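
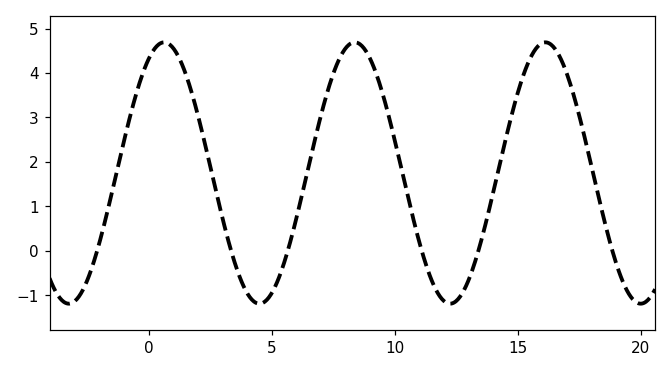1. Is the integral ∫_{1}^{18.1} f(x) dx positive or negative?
positive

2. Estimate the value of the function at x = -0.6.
3.4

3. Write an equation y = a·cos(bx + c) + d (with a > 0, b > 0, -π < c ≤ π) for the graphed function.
y = 2.94cos(0.81x - 0.49) + 1.75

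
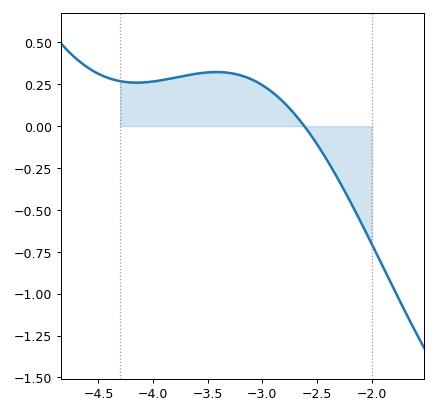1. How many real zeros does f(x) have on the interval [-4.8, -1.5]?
1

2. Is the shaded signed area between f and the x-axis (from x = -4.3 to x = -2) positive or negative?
positive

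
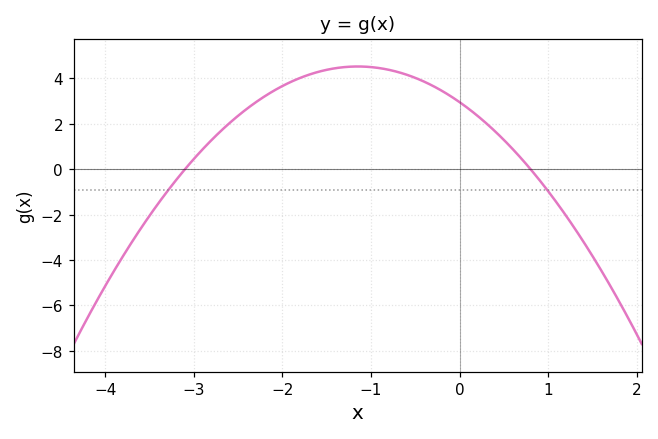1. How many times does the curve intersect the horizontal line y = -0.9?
2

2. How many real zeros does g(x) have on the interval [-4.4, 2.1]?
2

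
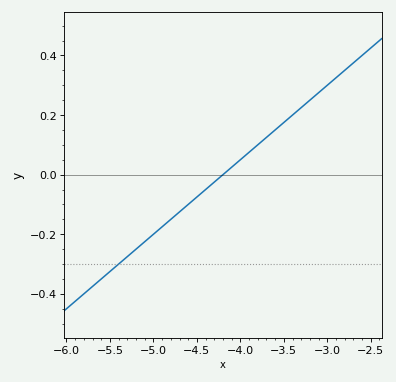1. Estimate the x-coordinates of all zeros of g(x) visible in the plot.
-4.2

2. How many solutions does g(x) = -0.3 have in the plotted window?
1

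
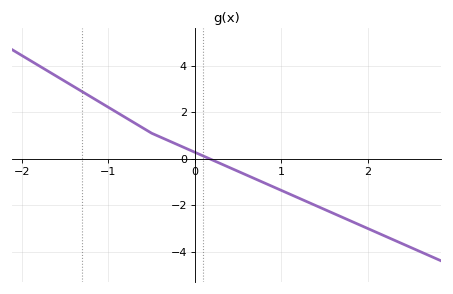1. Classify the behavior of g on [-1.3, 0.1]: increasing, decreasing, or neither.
decreasing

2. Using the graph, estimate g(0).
0.279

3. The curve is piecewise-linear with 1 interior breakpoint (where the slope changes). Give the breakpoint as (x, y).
(-0.5, 1.1)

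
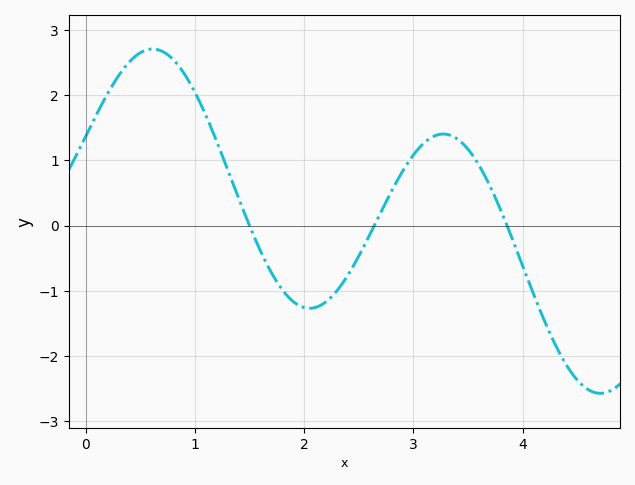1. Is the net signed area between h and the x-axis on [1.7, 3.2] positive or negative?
negative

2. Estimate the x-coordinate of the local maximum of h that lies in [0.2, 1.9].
0.6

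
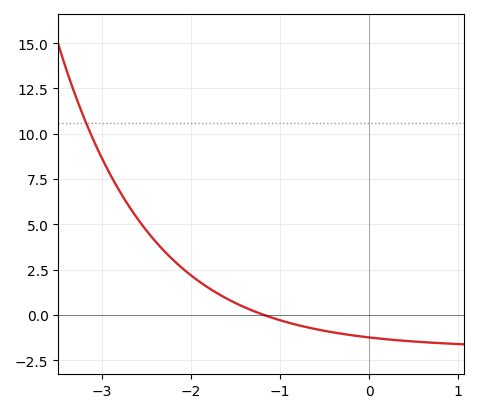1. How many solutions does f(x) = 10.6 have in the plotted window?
1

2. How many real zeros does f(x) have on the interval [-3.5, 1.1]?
1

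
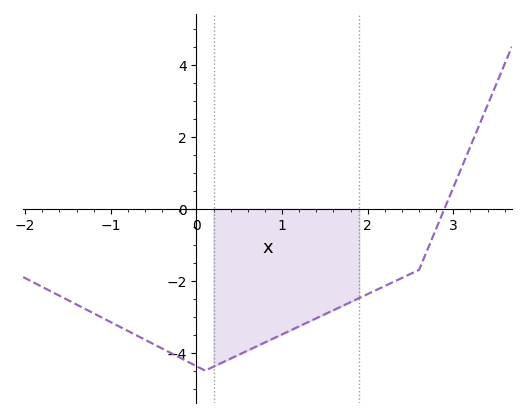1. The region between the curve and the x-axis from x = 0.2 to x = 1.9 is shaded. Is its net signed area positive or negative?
negative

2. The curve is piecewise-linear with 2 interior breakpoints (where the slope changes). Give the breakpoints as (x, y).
(0.1, -4.5); (2.6, -1.7)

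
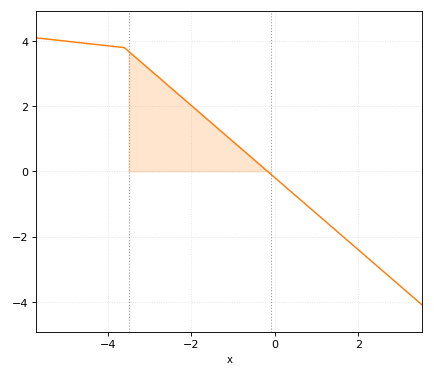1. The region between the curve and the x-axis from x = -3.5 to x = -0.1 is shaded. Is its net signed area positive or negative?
positive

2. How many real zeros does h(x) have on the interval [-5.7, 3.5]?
1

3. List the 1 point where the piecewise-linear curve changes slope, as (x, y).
(-3.6, 3.8)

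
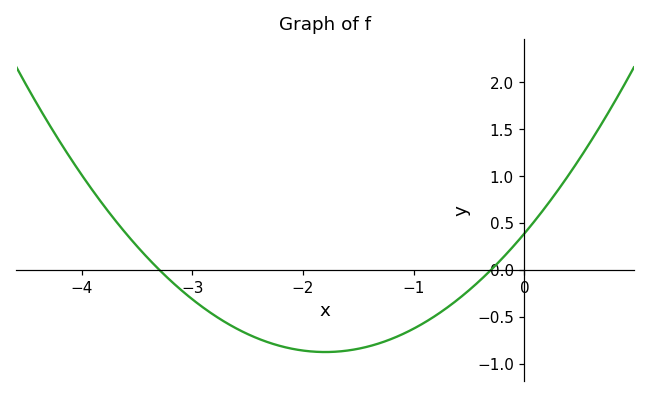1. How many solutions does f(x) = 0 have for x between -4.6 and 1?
2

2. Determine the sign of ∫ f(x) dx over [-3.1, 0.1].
negative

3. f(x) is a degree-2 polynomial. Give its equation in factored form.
y = 0.39(x + 3.3)(x + 0.3)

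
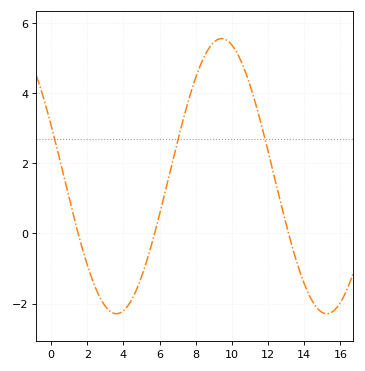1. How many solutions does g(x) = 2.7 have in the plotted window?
3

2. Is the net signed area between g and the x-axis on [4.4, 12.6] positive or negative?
positive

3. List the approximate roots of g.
1.5, 5.73, 13.1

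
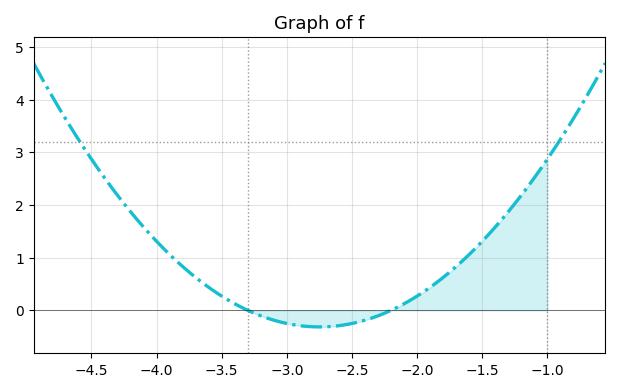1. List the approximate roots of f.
-3.3, -2.2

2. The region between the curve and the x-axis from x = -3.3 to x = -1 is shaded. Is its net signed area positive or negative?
positive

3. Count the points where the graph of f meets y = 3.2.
2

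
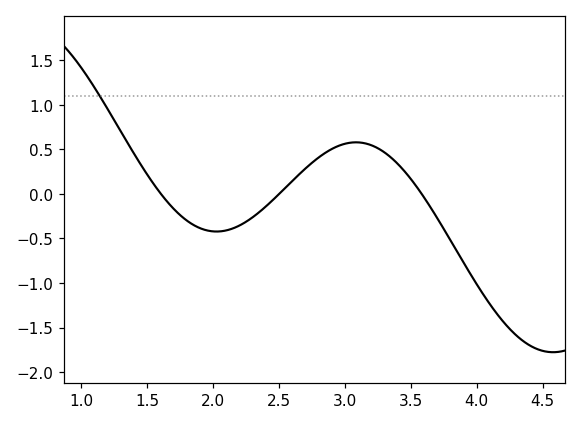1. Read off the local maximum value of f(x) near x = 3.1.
0.578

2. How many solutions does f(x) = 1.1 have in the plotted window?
1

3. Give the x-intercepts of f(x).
1.6, 2.5, 3.58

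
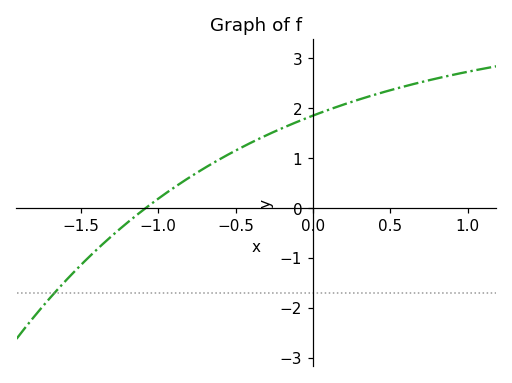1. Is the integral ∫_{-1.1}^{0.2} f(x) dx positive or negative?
positive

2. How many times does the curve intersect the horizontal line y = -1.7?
1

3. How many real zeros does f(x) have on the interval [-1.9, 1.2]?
1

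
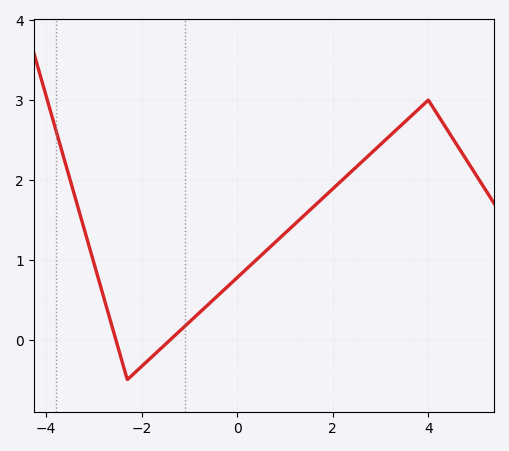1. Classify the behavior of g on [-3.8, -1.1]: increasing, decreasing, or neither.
neither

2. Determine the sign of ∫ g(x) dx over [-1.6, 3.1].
positive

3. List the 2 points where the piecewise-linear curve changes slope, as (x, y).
(-2.3, -0.5); (4, 3)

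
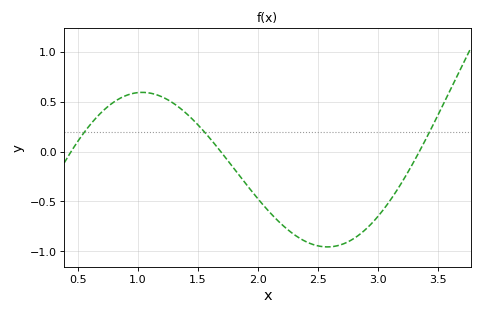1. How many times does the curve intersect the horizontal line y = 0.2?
3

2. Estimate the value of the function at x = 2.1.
-0.615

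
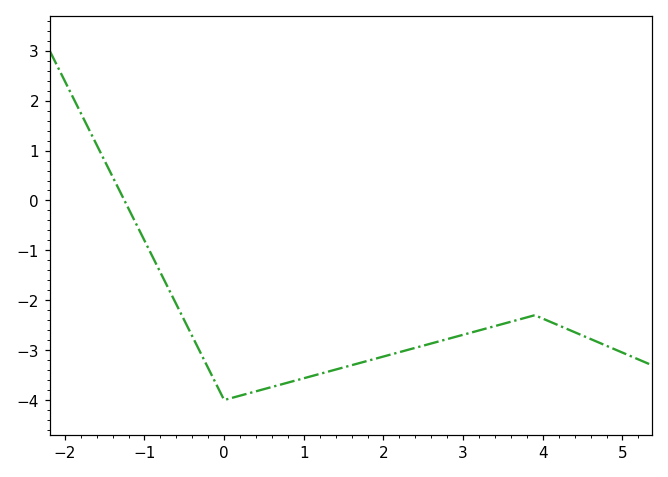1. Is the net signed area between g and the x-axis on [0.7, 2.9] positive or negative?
negative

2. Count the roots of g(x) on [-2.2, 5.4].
1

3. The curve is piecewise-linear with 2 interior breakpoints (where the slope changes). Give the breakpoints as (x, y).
(0, -4); (3.9, -2.3)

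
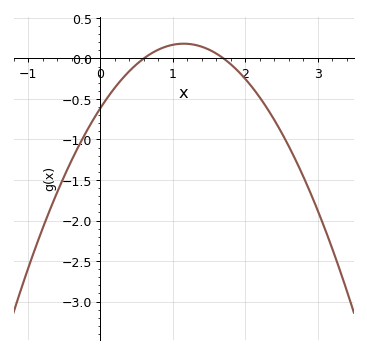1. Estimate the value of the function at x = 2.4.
-0.756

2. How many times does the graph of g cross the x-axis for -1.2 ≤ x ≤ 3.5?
2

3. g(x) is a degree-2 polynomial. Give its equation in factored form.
y = -0.6(x - 0.6)(x - 1.7)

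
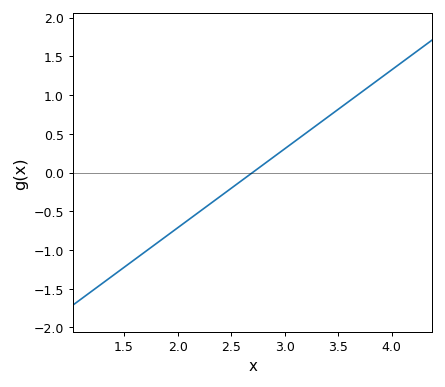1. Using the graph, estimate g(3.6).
0.918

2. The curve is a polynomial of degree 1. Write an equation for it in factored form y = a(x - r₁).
y = 1.02(x - 2.7)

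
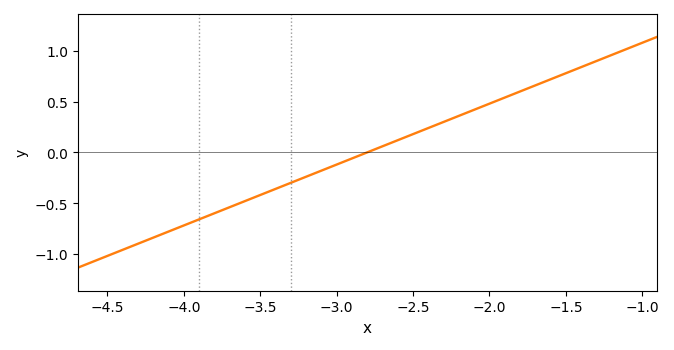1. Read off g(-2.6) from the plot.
0.1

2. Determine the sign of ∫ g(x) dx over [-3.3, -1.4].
positive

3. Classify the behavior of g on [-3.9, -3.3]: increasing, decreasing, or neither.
increasing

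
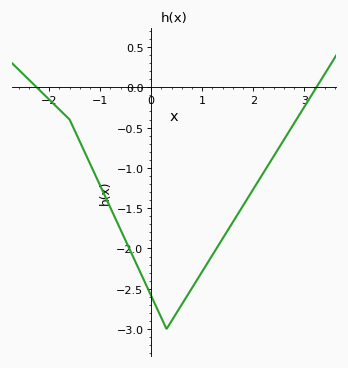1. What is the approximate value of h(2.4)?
-0.856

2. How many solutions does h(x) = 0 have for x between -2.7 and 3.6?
2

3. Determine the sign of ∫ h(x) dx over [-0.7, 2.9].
negative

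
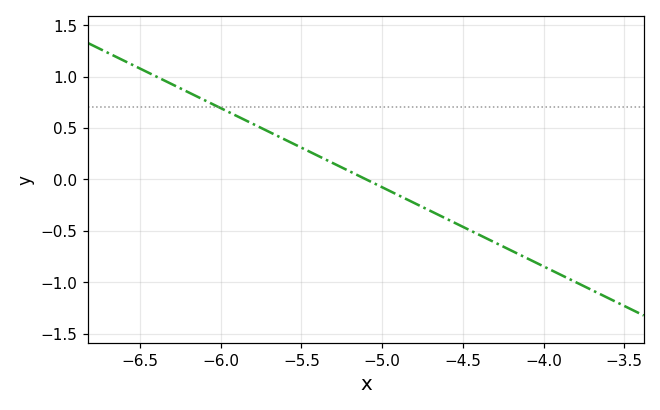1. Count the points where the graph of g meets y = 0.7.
1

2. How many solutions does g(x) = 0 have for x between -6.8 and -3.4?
1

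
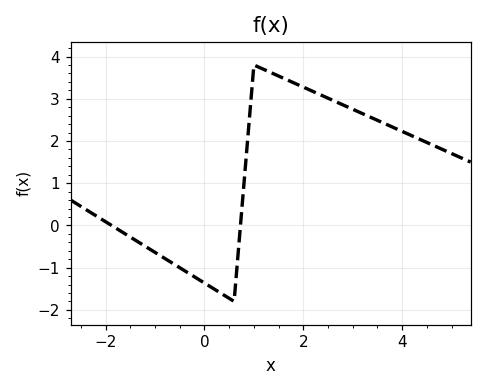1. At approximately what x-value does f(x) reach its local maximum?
1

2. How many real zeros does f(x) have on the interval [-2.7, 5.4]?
2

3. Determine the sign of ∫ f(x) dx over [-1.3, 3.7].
positive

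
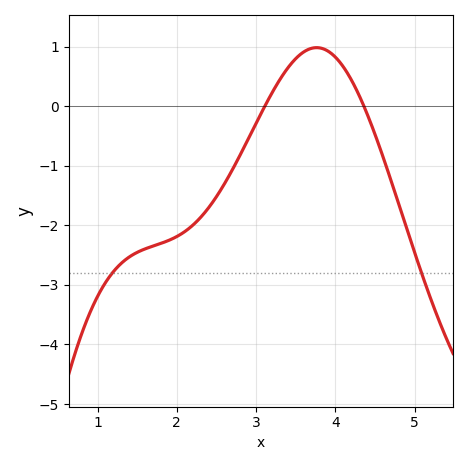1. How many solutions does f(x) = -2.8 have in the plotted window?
2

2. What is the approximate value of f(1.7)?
-2.35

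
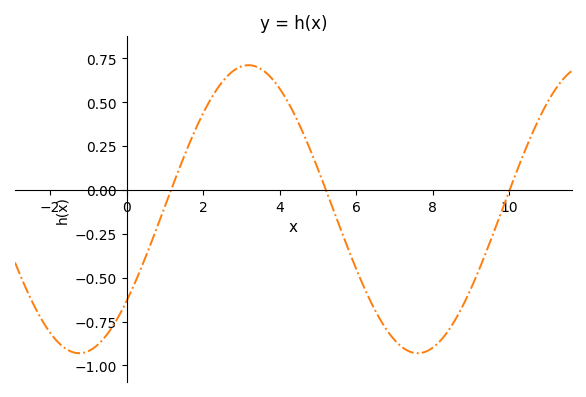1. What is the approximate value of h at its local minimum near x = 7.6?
-0.92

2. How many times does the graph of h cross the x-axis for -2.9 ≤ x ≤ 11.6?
3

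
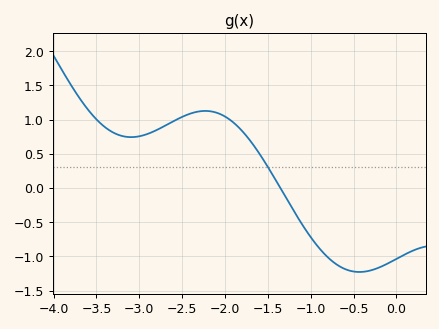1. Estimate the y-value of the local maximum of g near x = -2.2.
1.15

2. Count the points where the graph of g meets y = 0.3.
1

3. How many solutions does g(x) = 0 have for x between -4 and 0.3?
1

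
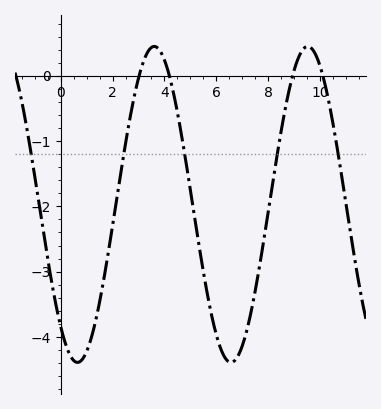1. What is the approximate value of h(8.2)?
-1.59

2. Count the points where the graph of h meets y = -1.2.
5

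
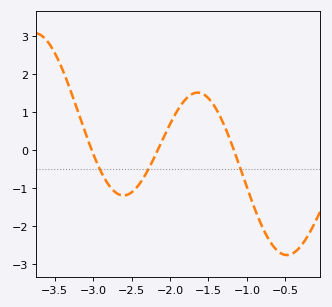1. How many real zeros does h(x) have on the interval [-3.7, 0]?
3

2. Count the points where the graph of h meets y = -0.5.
3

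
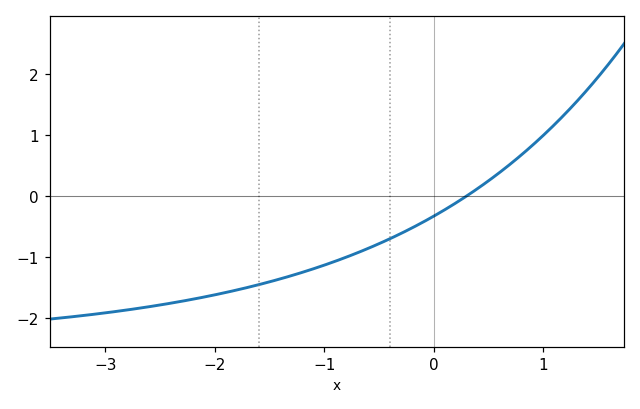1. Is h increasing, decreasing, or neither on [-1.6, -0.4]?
increasing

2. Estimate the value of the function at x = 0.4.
0.1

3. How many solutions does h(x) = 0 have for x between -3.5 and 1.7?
1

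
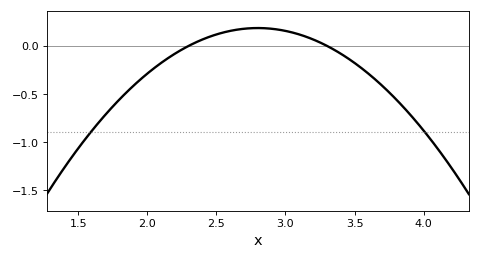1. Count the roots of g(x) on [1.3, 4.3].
2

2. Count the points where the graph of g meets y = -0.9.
2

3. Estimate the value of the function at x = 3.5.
-0.178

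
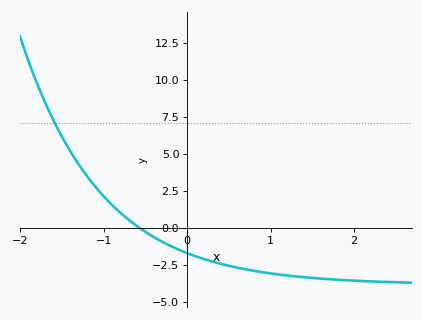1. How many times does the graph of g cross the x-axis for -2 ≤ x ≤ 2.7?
1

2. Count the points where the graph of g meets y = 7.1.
1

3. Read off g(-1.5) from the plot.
6.16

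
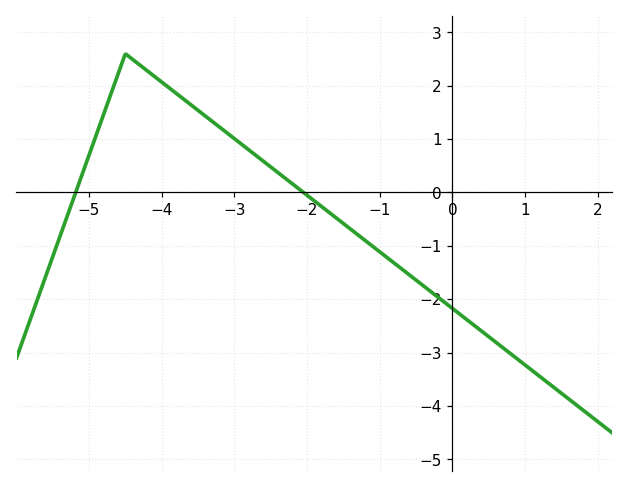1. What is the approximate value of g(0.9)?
-3.13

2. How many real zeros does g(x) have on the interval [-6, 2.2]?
2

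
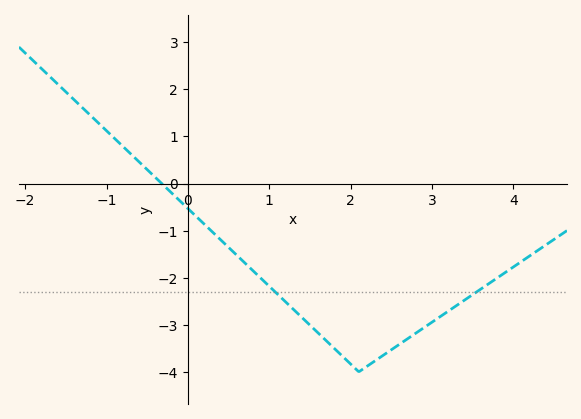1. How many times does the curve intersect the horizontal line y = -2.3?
2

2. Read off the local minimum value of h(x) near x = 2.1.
-4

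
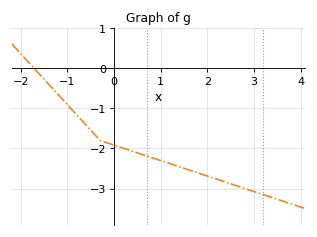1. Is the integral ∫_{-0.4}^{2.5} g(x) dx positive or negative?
negative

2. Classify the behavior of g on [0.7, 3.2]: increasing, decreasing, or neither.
decreasing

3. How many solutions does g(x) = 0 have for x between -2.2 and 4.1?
1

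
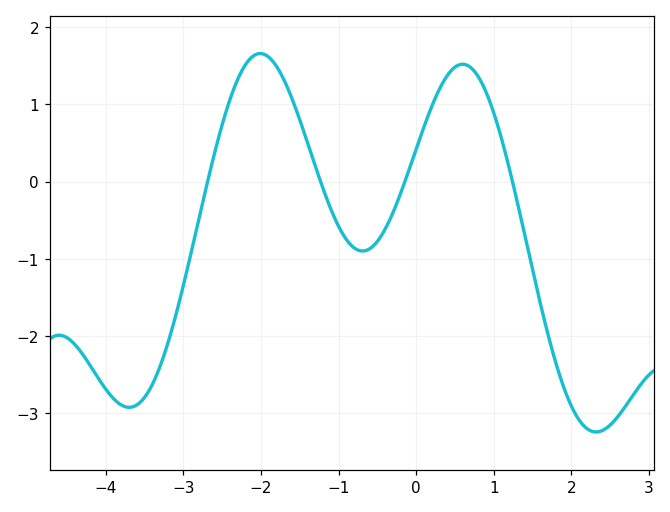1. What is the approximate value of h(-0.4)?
-0.616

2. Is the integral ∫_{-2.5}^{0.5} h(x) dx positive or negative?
positive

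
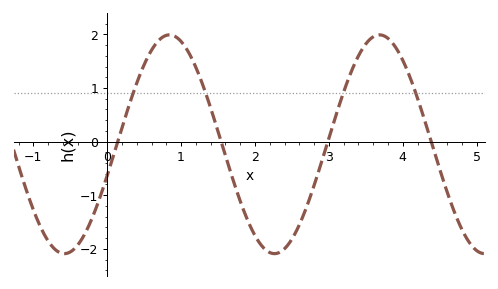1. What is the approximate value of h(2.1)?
-1.96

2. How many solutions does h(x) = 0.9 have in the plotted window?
4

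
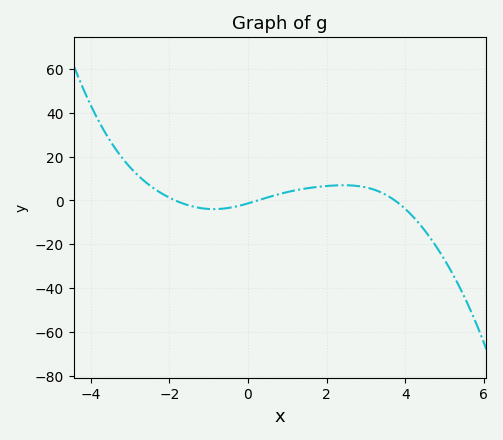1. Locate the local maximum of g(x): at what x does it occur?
2.4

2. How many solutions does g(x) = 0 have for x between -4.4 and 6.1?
3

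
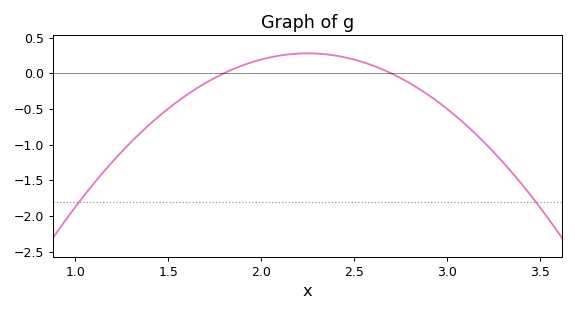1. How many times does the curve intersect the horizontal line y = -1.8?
2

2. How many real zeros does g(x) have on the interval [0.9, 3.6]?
2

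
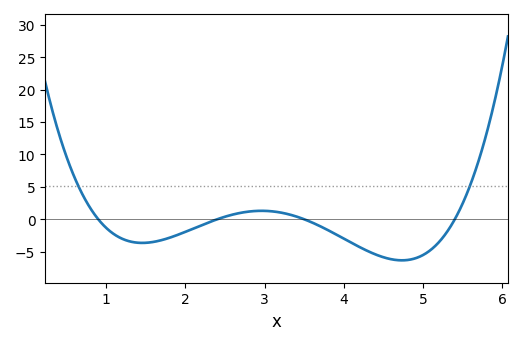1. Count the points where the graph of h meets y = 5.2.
2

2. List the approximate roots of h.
0.9, 2.4, 3.5, 5.4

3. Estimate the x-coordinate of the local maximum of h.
2.96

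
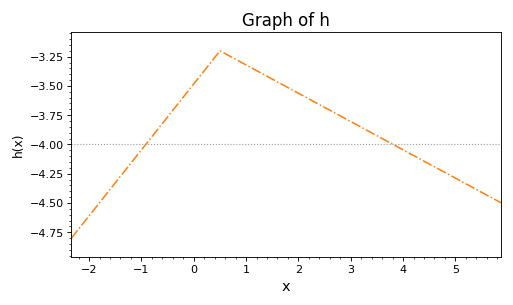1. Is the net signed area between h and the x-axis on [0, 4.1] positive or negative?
negative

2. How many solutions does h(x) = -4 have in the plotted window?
2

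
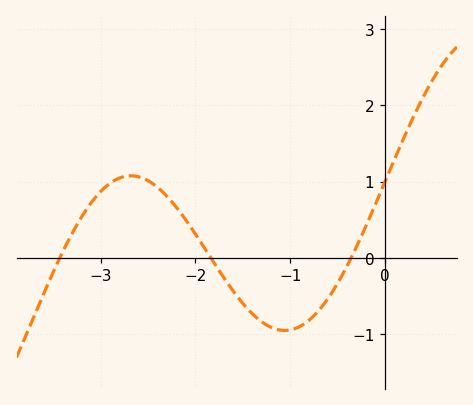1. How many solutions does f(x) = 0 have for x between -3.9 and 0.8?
3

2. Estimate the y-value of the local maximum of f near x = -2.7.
1.08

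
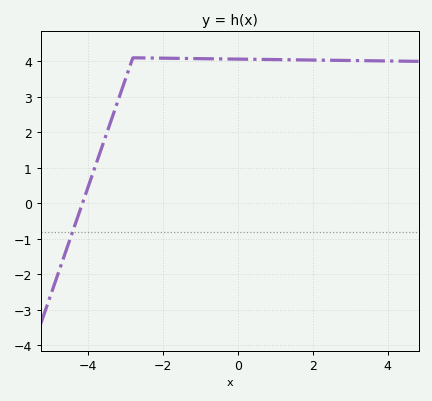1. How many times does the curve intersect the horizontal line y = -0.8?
1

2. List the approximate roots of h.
-4.2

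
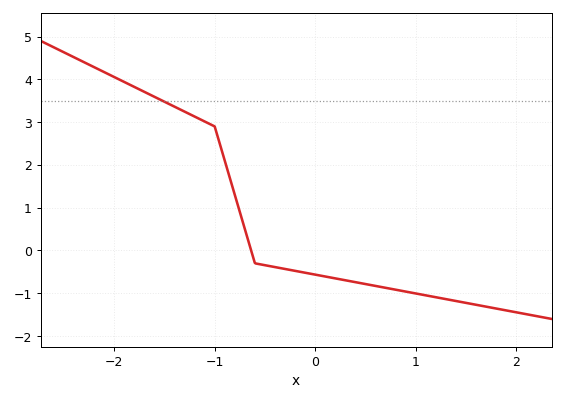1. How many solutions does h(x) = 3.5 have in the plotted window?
1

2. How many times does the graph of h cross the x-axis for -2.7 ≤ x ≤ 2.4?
1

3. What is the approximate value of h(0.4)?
-0.7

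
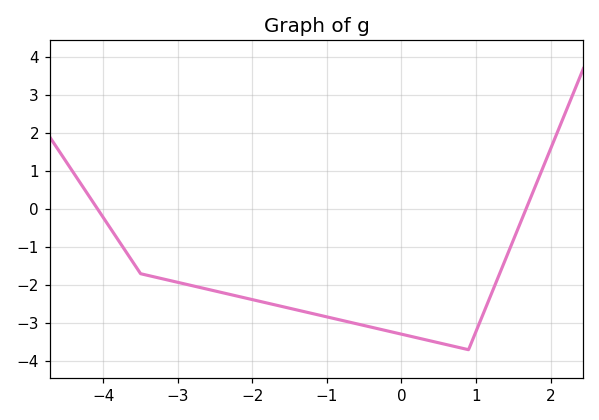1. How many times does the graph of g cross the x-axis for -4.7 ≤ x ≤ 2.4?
2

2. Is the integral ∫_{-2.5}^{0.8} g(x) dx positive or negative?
negative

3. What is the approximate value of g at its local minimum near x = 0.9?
-3.7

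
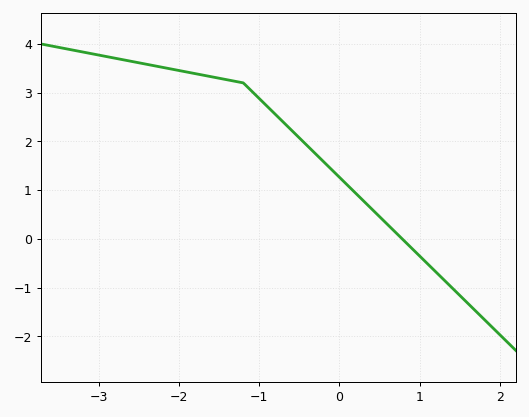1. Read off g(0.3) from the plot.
0.8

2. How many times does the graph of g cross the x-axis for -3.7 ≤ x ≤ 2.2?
1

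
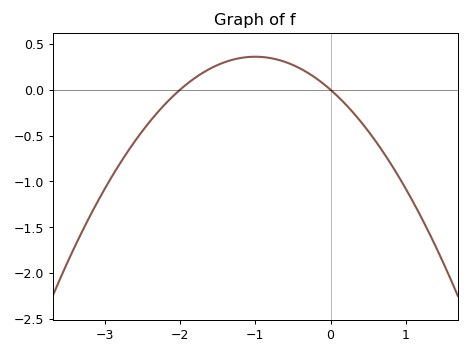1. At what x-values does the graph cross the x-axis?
-2, 0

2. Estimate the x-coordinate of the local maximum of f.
-1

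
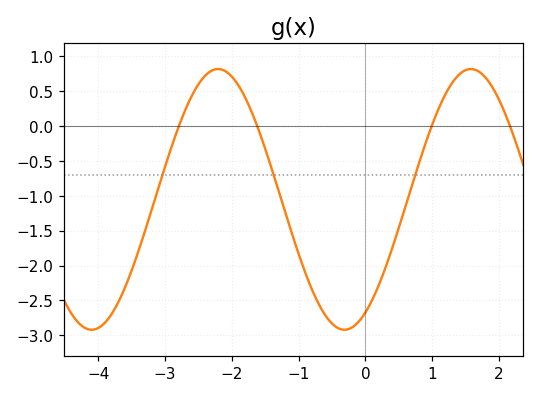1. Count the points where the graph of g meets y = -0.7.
3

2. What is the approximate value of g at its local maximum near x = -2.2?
0.82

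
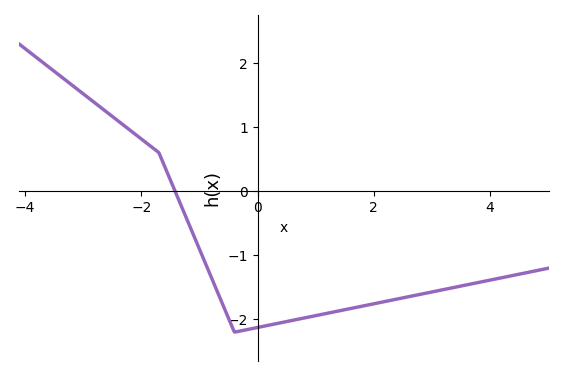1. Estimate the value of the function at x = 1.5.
-1.85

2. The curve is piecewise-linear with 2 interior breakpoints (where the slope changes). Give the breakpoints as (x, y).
(-1.7, 0.6); (-0.4, -2.2)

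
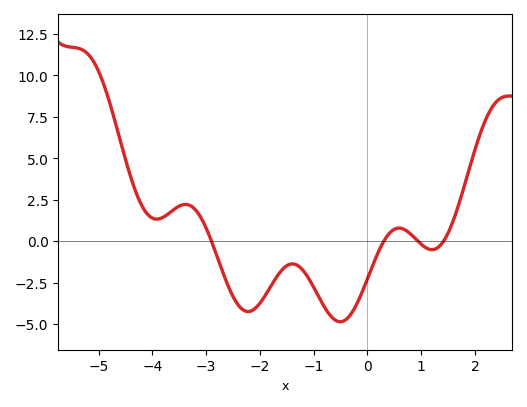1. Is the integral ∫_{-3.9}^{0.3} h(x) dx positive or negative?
negative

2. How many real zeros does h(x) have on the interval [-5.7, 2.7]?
4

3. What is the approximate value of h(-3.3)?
2.2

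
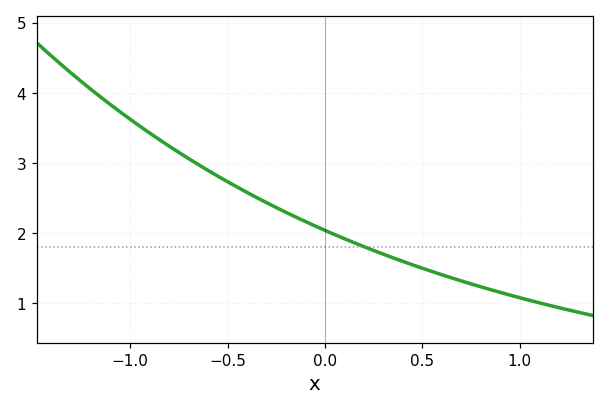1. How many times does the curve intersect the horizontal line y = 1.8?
1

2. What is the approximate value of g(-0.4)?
2.6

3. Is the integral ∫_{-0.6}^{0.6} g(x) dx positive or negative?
positive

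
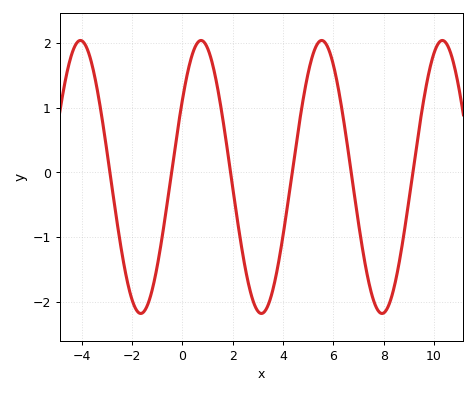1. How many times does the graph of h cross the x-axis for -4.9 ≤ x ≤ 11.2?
6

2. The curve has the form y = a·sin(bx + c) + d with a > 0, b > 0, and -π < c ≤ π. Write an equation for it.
y = 2.11sin(1.31x + 0.602) - 0.07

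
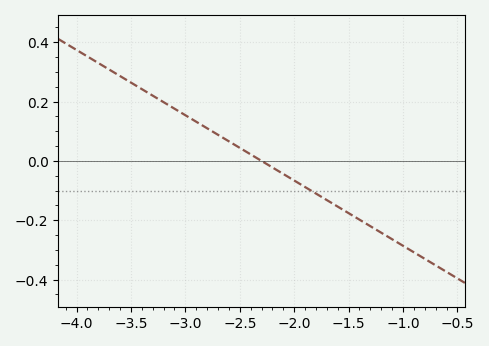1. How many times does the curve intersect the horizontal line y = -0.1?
1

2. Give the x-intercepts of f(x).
-2.3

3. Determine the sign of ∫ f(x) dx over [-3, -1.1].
negative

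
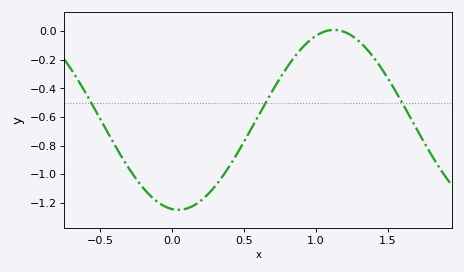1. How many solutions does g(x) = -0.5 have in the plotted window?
3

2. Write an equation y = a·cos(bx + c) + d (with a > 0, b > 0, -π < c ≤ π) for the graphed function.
y = 0.63cos(2.9x + 3) - 0.62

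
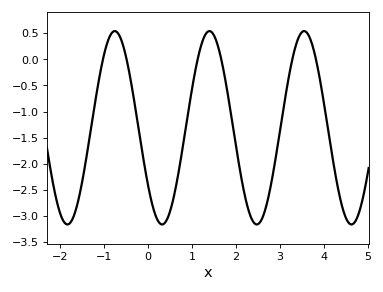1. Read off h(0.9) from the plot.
-1.1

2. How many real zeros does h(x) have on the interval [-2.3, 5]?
6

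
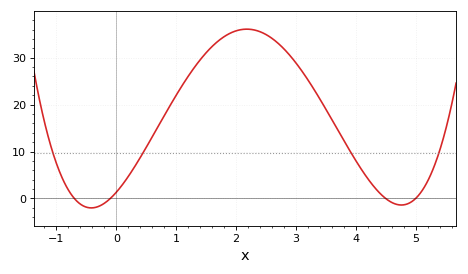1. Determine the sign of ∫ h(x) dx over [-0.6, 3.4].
positive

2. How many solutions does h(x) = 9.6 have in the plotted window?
4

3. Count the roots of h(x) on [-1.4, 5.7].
4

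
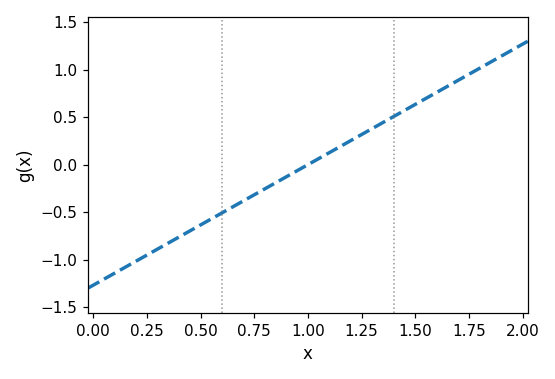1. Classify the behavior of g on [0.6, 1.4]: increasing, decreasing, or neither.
increasing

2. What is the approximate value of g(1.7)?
0.9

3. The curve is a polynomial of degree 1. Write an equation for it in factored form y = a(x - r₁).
y = 1.27(x - 1)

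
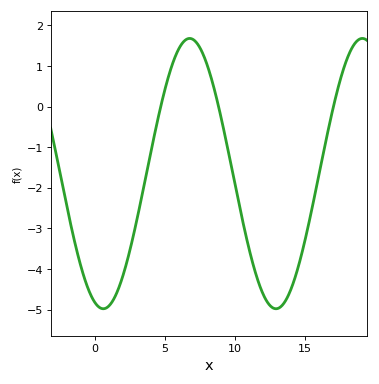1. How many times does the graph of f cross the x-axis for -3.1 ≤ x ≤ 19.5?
3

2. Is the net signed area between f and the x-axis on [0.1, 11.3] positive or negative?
negative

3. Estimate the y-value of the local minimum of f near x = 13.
-4.98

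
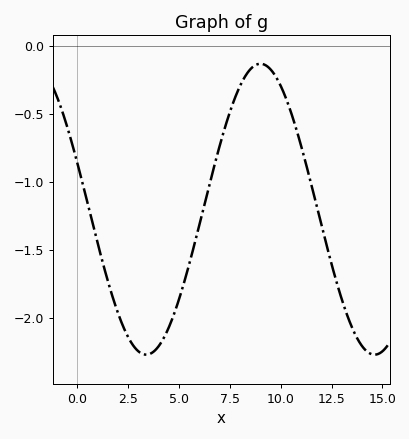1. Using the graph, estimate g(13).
-1.86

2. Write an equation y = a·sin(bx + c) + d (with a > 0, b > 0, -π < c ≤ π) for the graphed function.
y = 1.07sin(0.56x + 2.81) - 1.2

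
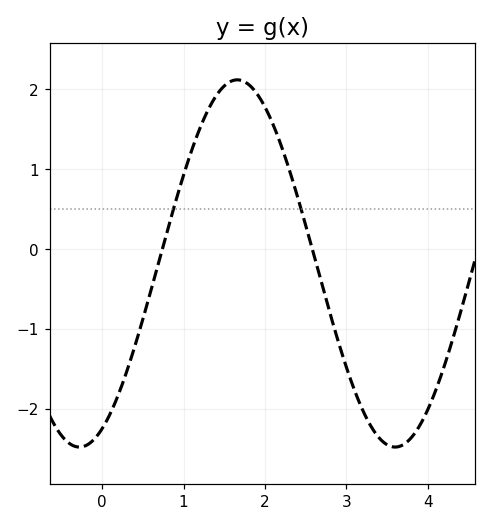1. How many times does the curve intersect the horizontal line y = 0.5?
2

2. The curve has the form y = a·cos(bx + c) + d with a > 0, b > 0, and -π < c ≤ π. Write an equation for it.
y = 2.3cos(1.6x - 2.7) - 0.18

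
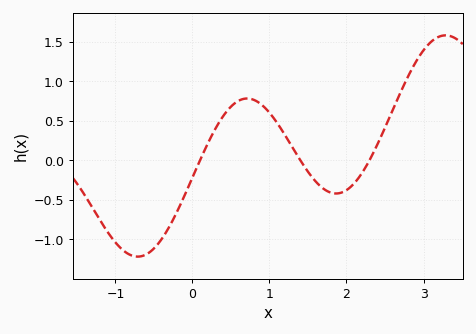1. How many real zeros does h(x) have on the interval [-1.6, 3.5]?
3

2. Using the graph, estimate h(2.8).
1.05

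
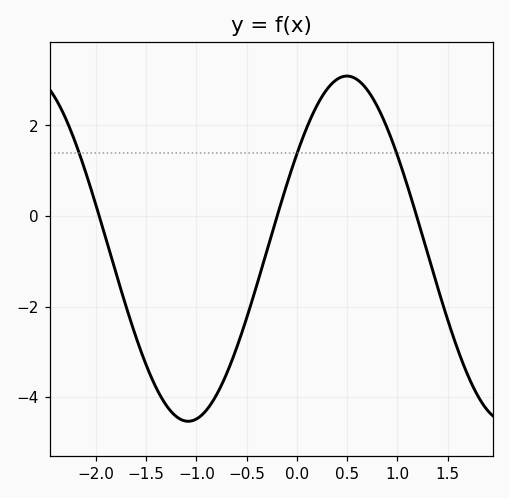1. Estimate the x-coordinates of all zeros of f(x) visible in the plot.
-2, -0.2, 1.2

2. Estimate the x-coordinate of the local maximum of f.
0.5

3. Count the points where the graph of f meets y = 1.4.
3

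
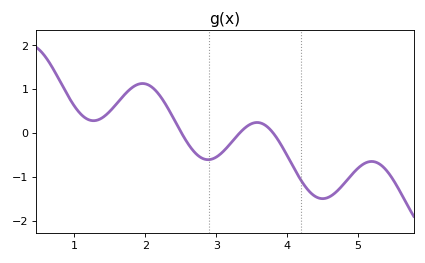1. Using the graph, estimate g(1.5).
0.5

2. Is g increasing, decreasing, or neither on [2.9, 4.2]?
neither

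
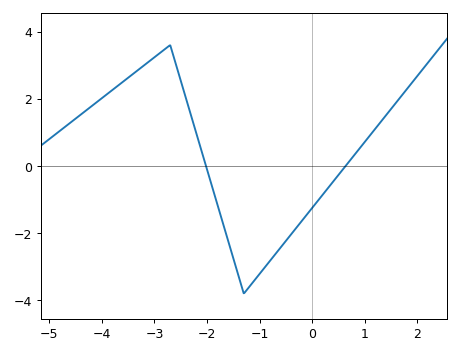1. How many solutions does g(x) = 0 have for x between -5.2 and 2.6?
2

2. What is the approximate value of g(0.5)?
-0.268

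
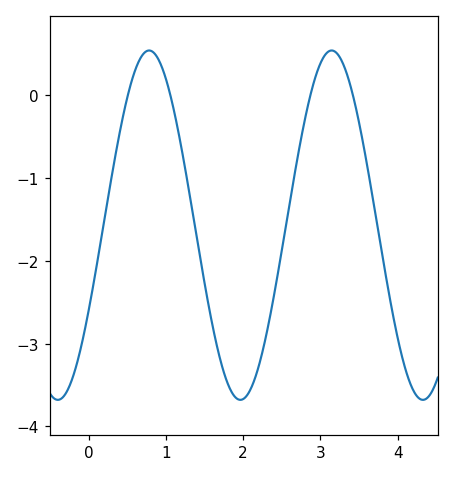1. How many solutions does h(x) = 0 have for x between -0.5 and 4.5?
4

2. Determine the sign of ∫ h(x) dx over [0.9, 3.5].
negative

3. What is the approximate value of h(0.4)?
-0.5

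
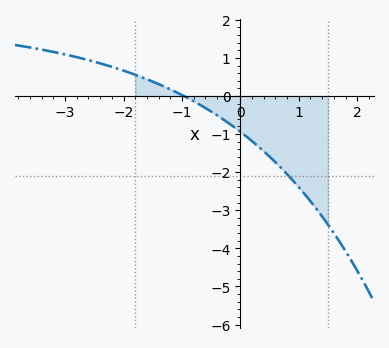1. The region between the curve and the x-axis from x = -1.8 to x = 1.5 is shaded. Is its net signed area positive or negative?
negative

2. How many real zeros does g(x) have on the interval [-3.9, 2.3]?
1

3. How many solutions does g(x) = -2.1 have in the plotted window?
1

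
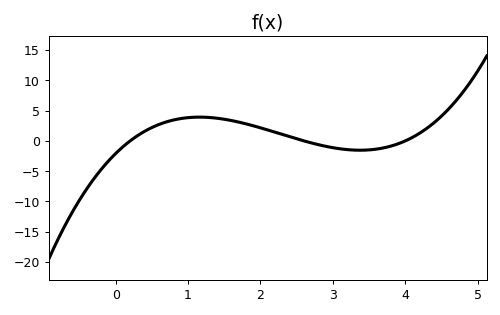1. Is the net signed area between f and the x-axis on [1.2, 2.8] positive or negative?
positive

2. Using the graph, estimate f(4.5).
4.08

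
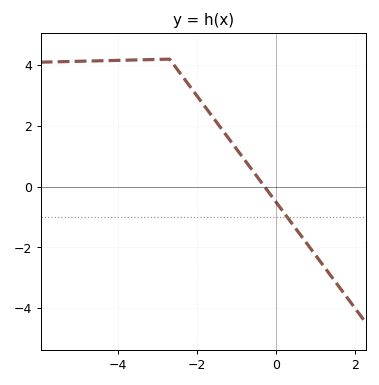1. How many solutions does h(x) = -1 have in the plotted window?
1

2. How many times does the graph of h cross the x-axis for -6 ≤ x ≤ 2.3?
1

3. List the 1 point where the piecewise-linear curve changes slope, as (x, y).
(-2.7, 4.2)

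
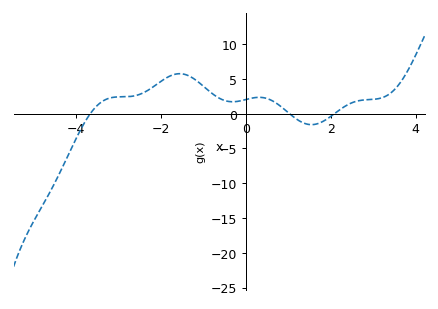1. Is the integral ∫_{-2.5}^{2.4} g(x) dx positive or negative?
positive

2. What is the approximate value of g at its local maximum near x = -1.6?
5.76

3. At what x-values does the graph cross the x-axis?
-3.66, 1.03, 2.09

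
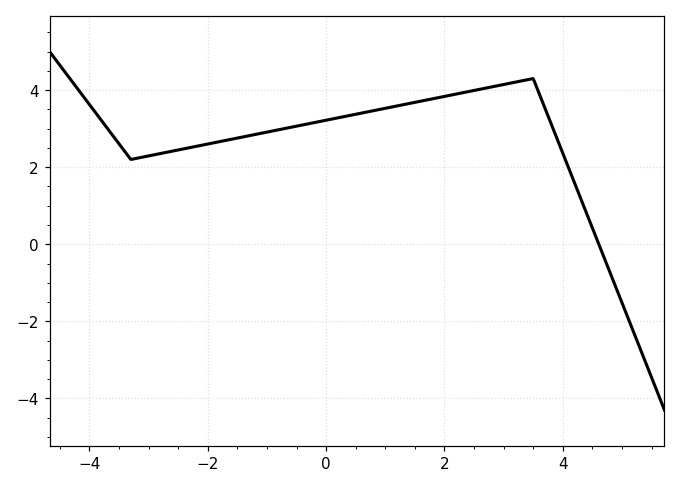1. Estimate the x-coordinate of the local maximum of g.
3.4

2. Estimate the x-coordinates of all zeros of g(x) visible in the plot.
4.6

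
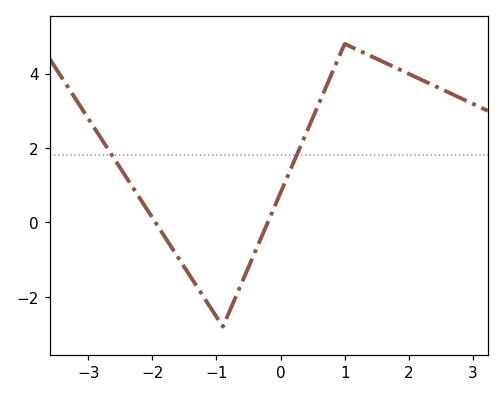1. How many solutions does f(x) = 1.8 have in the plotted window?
2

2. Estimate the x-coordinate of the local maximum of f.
1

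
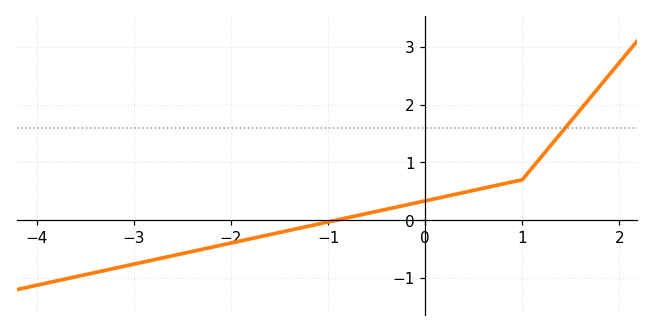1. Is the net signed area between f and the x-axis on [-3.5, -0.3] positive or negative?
negative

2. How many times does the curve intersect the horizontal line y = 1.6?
1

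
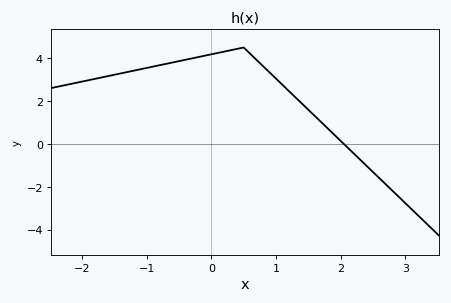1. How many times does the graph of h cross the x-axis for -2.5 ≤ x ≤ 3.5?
1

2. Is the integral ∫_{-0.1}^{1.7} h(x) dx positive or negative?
positive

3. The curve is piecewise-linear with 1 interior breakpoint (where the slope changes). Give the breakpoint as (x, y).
(0.5, 4.5)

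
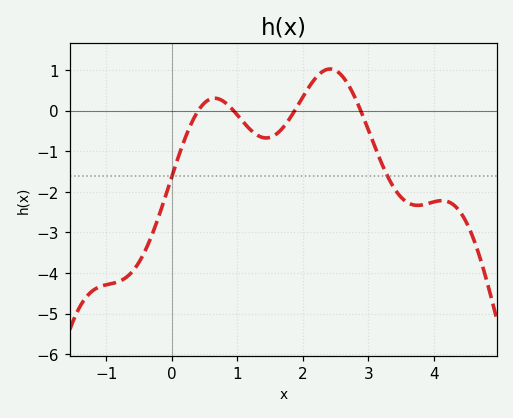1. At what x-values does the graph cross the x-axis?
0.404, 0.942, 1.87, 2.88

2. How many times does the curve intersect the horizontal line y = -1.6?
2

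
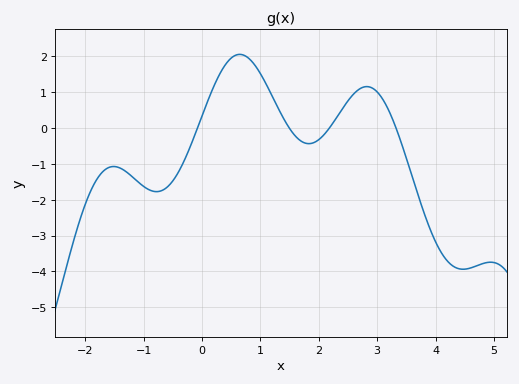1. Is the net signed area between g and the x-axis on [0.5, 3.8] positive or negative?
positive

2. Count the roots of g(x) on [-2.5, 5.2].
4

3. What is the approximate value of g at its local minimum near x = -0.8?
-1.8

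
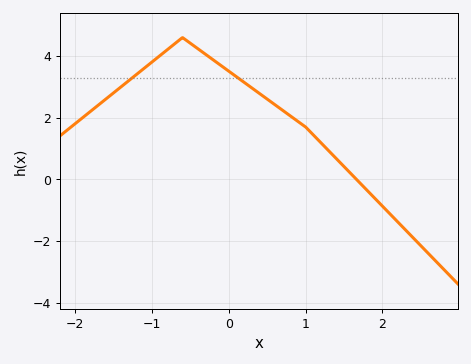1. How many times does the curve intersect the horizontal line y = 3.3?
2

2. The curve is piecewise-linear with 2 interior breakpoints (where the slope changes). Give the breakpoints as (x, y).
(-0.6, 4.6); (1, 1.7)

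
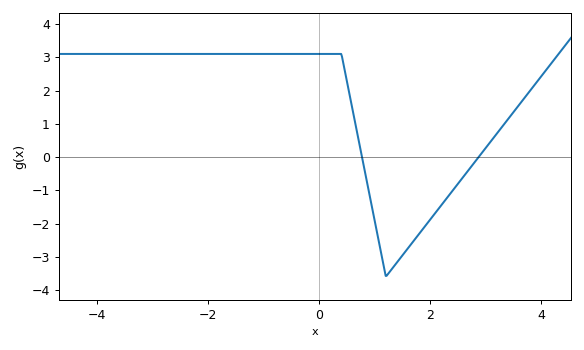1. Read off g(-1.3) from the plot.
3.1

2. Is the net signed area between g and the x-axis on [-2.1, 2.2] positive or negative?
positive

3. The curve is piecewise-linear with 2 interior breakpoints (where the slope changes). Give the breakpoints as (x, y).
(0.4, 3.1); (1.2, -3.6)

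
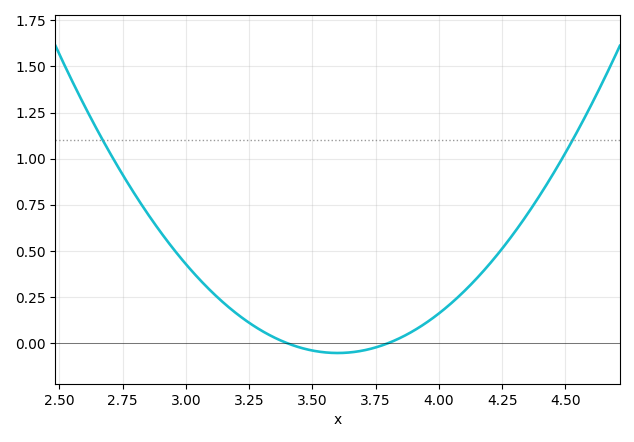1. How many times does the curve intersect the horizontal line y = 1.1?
2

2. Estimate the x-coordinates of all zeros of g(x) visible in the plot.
3.4, 3.8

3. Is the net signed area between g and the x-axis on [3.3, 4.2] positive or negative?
positive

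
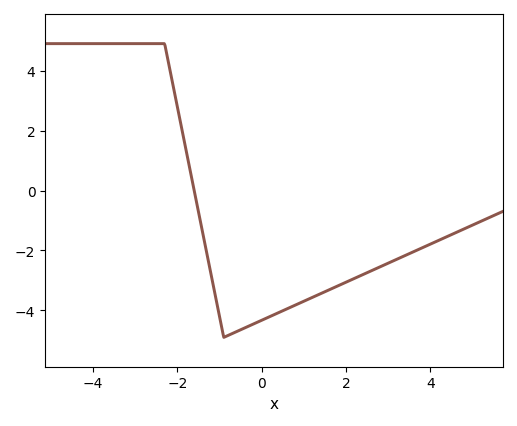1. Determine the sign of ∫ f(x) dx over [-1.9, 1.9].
negative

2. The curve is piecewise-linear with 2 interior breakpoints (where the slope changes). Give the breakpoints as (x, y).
(-2.3, 4.9); (-0.9, -4.9)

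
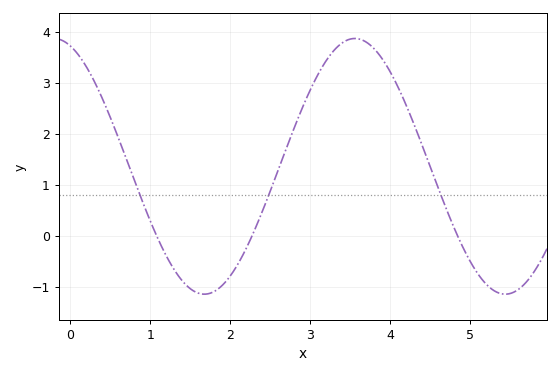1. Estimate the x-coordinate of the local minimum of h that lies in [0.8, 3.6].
1.7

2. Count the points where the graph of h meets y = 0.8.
3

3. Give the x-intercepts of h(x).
1.1, 2.3, 4.8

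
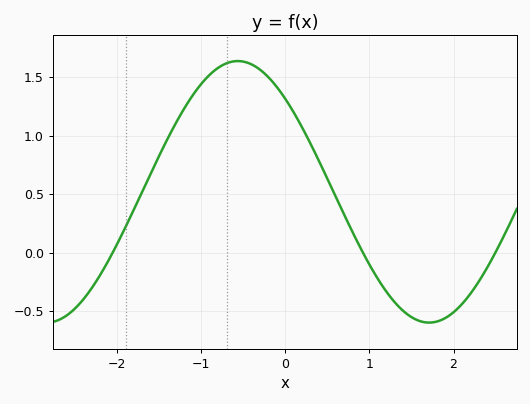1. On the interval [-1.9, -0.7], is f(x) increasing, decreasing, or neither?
increasing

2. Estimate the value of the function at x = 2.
-0.512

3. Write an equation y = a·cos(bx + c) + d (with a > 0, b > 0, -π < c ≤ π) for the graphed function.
y = 1.12cos(1.38x + 0.782) + 0.52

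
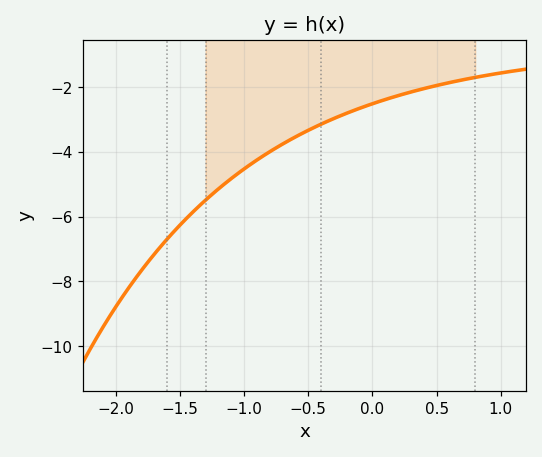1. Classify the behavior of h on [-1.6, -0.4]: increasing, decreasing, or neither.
increasing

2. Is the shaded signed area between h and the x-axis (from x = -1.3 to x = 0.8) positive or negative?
negative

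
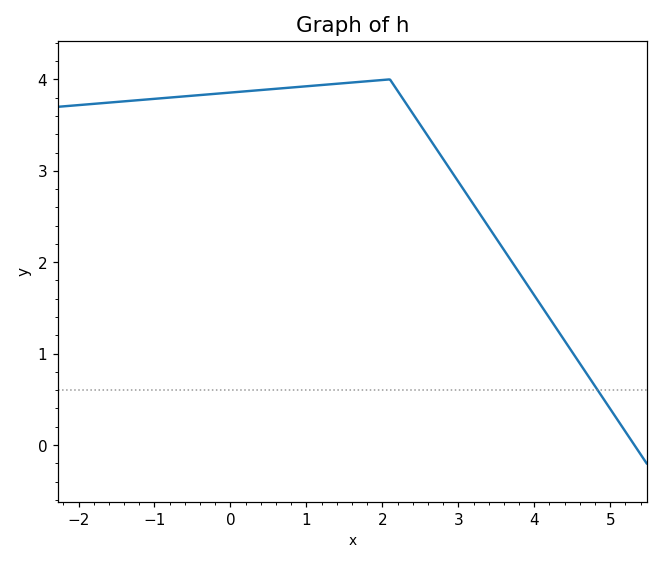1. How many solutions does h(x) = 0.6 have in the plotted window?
1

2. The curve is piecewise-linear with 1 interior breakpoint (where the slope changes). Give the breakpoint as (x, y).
(2.1, 4)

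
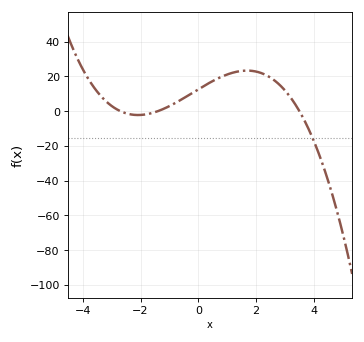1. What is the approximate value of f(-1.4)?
0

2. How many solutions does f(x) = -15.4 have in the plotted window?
1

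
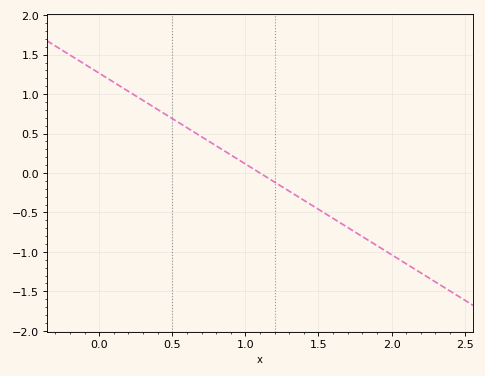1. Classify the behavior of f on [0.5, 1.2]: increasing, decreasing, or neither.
decreasing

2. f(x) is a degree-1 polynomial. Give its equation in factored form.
y = -1.15(x - 1.1)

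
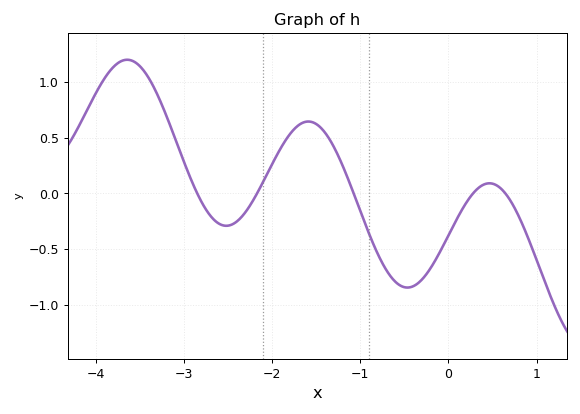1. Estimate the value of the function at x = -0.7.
-0.694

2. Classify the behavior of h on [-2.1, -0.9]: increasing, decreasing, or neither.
neither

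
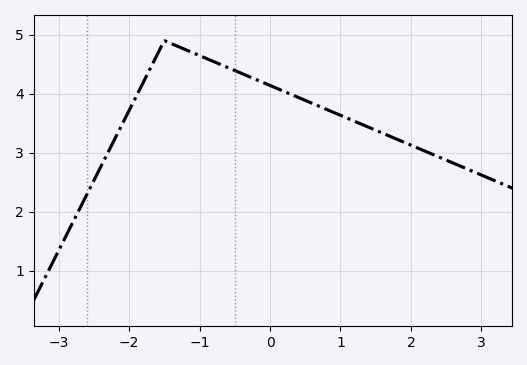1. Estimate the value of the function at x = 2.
3.13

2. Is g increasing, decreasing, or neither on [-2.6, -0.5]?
neither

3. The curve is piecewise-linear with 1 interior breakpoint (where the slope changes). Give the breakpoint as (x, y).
(-1.5, 4.9)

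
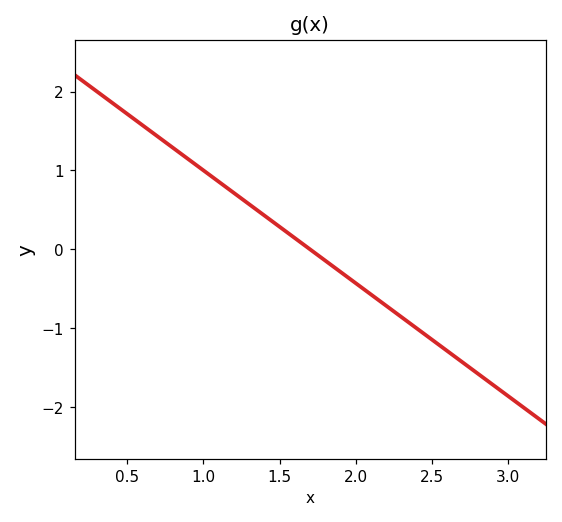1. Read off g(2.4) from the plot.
-1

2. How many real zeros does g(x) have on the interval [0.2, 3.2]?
1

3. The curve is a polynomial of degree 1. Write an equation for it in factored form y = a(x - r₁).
y = -1.43(x - 1.7)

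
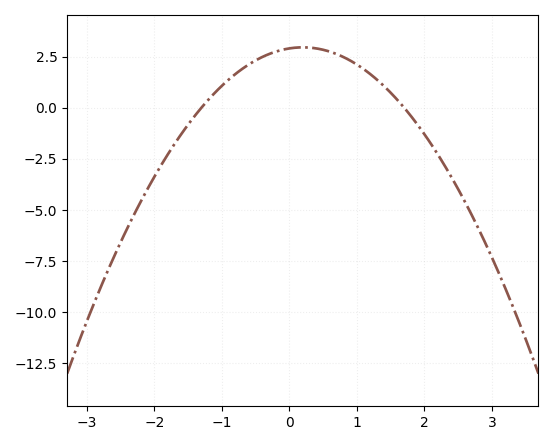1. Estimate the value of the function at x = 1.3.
1.4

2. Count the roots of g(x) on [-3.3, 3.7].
2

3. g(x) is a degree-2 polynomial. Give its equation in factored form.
y = -1.31(x + 1.3)(x - 1.7)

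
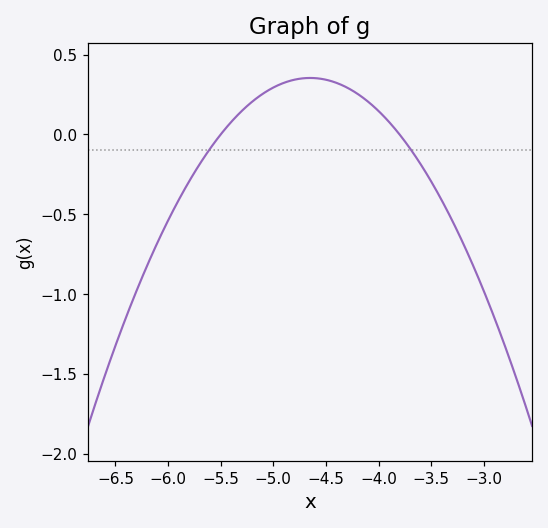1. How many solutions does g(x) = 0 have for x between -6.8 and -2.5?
2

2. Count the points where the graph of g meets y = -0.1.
2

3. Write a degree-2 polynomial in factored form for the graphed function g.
y = -0.49(x + 5.5)(x + 3.8)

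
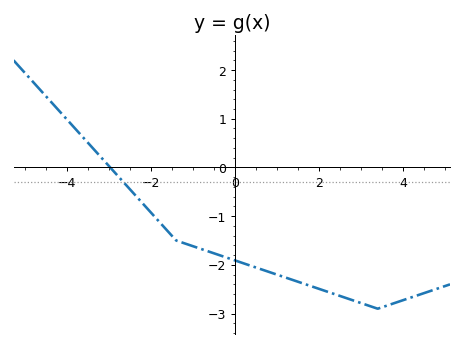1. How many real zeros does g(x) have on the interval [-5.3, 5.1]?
1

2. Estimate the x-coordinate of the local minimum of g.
3.4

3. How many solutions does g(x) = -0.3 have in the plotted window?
1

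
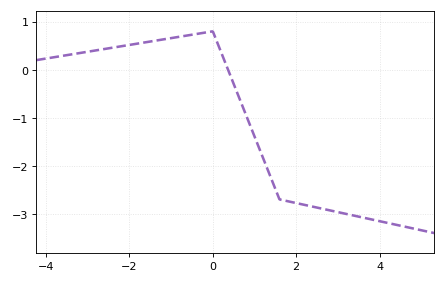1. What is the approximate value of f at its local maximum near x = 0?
0.8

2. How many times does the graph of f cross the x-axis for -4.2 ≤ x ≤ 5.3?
1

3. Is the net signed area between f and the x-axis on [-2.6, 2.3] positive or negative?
negative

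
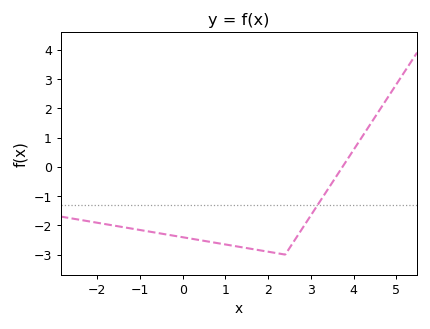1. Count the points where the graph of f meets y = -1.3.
1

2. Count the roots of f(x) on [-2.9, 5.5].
1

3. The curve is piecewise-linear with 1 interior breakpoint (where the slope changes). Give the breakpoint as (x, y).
(2.4, -3)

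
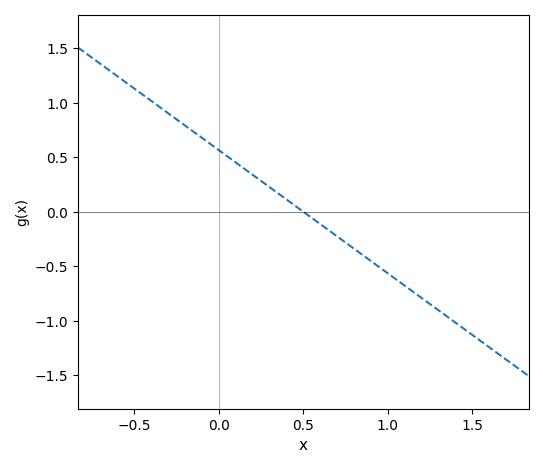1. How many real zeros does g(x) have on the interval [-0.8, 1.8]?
1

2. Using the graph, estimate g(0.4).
0.113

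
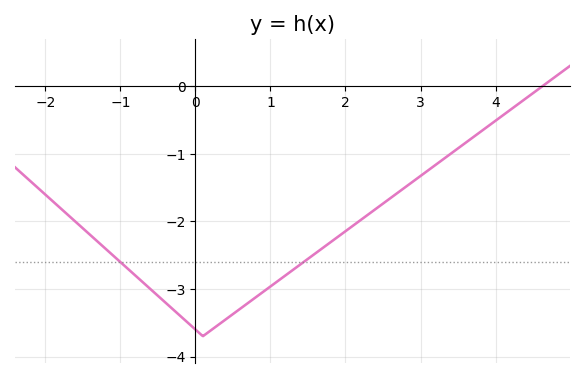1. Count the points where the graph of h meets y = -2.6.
2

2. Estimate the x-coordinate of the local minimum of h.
0.1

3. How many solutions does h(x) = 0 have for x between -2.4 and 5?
1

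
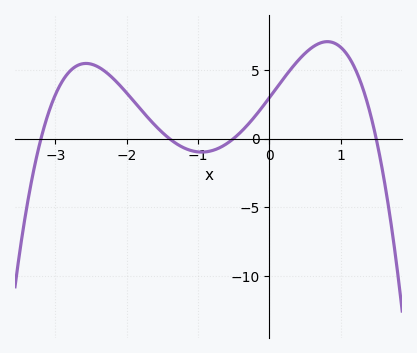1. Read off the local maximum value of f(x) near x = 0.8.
7.05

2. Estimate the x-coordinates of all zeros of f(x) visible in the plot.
-3.2, -1.4, -0.5, 1.5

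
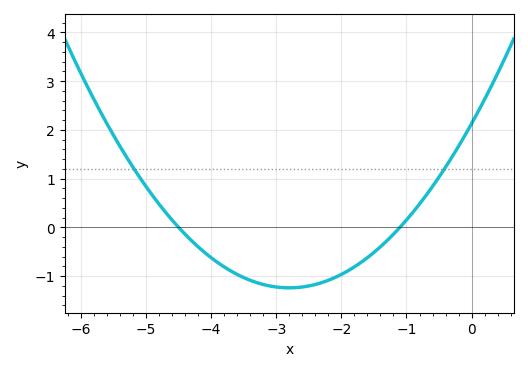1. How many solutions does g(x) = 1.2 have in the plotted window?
2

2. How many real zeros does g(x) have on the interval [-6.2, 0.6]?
2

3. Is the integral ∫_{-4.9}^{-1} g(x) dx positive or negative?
negative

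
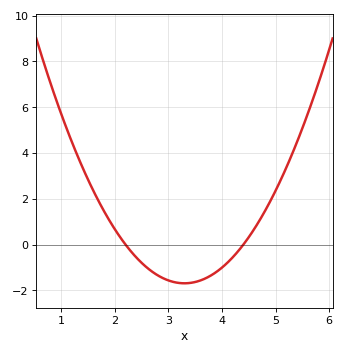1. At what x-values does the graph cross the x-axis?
2.2, 4.4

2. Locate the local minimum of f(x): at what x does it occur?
3.3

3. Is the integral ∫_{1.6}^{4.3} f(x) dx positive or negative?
negative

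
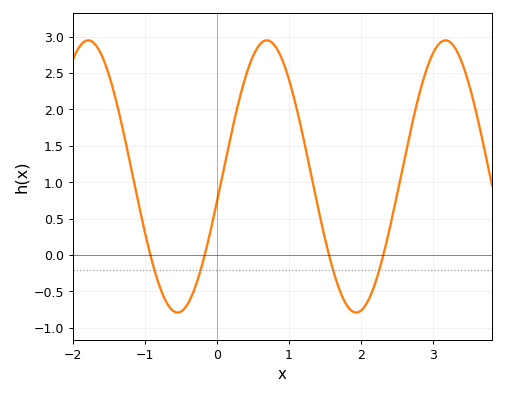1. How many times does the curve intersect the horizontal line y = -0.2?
4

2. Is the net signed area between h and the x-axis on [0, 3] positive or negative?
positive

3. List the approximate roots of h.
-0.927, -0.172, 1.56, 2.31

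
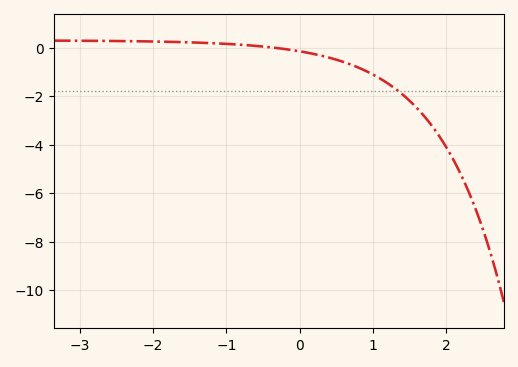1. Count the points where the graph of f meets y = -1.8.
1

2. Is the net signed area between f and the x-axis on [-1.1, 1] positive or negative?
negative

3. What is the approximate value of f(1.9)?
-3.6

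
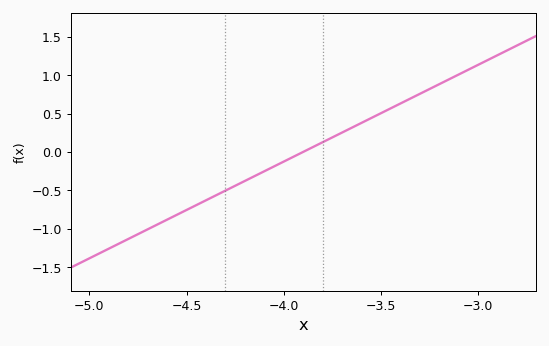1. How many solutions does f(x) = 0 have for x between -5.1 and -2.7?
1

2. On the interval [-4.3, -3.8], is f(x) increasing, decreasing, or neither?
increasing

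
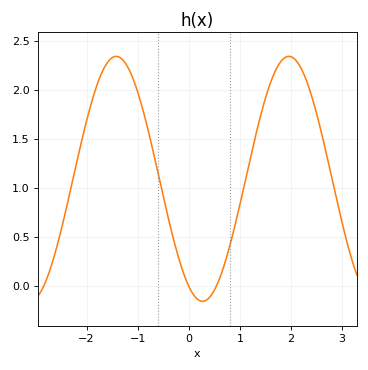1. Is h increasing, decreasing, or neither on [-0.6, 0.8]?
neither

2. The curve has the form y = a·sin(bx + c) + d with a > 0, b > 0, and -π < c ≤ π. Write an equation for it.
y = 1.25sin(1.9x - 2.1) + 1.09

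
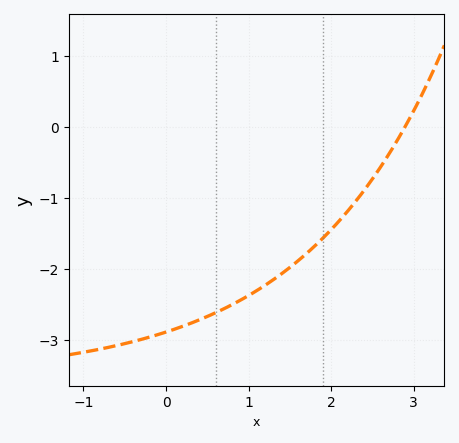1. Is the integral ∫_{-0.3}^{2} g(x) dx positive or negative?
negative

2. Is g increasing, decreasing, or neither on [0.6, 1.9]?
increasing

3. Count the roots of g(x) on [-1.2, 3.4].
1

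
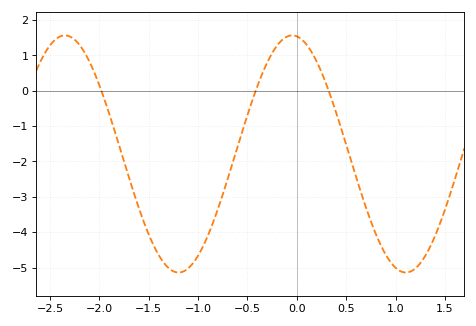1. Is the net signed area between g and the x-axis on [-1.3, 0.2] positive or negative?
negative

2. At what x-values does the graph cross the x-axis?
-1.98, -0.416, 0.322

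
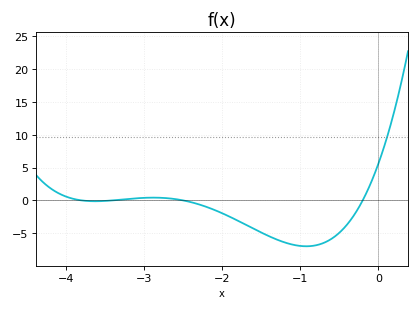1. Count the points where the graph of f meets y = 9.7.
1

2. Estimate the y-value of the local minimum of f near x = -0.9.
-6.99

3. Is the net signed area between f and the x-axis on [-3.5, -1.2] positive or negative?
negative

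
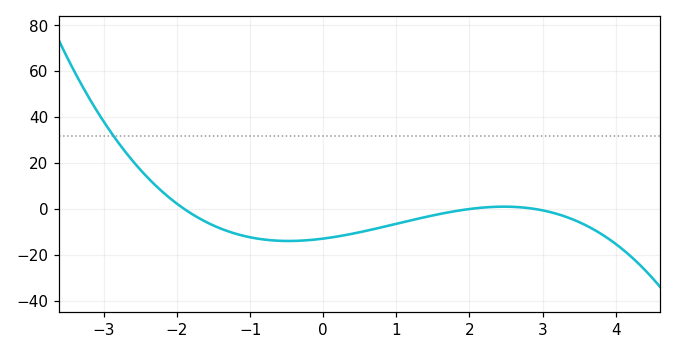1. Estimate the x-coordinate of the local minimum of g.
-0.475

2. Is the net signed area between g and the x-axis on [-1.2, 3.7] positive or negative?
negative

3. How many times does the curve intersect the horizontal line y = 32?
1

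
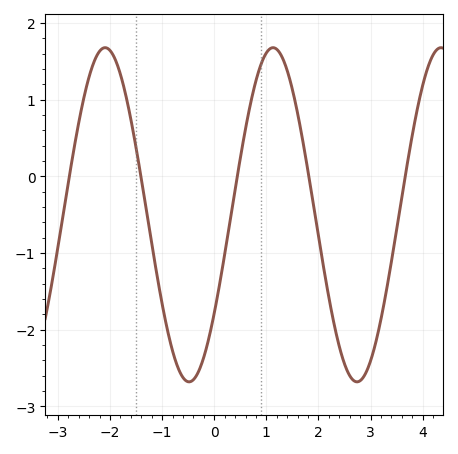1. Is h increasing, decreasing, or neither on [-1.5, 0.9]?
neither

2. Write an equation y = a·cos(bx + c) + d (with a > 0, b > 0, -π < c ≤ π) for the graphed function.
y = 2.18cos(1.9x - 2.2) - 0.5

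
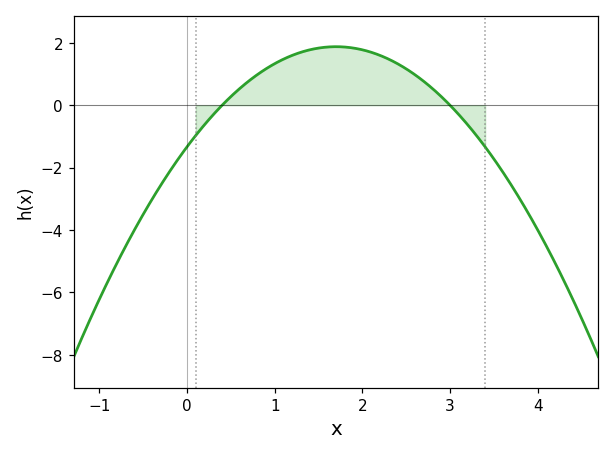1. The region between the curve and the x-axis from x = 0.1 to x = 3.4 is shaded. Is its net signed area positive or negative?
positive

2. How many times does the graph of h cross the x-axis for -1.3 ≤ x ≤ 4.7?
2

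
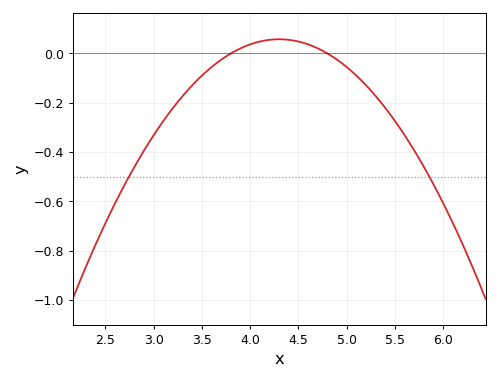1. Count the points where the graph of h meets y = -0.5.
2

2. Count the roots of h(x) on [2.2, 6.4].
2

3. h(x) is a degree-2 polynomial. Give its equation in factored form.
y = -0.23(x - 3.8)(x - 4.8)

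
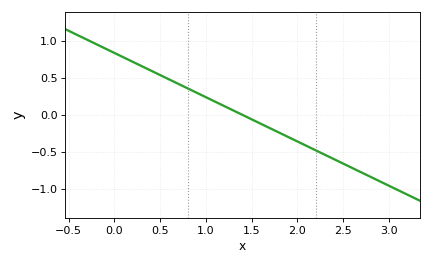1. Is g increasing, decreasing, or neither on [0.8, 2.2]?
decreasing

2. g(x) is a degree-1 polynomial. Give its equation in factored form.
y = -0.6(x - 1.4)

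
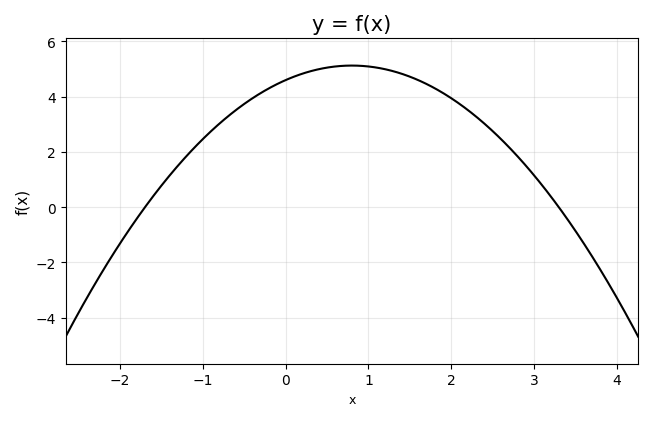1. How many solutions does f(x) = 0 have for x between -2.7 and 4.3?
2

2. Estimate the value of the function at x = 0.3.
4.92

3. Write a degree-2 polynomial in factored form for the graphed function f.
y = -0.82(x + 1.7)(x - 3.3)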